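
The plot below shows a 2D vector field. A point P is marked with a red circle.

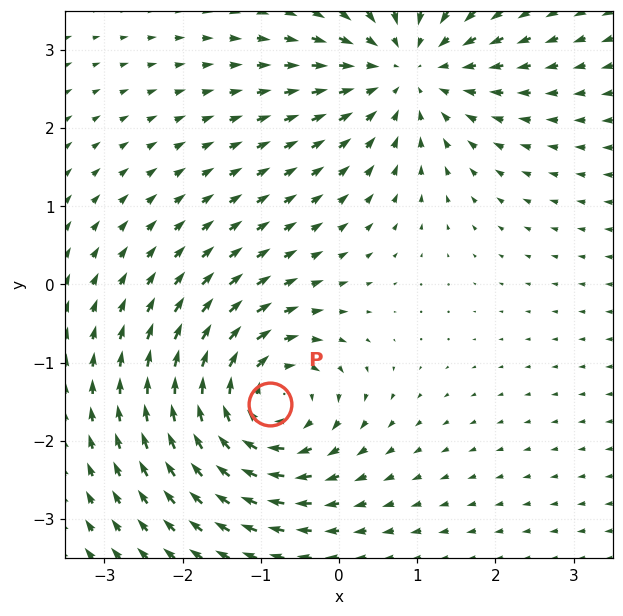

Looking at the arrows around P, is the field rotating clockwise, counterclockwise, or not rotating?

clockwise

Near P at (-0.9, -1.5) the arrows circulate clockwise. The curl (z-component) there is about -4; negative curl means clockwise rotation.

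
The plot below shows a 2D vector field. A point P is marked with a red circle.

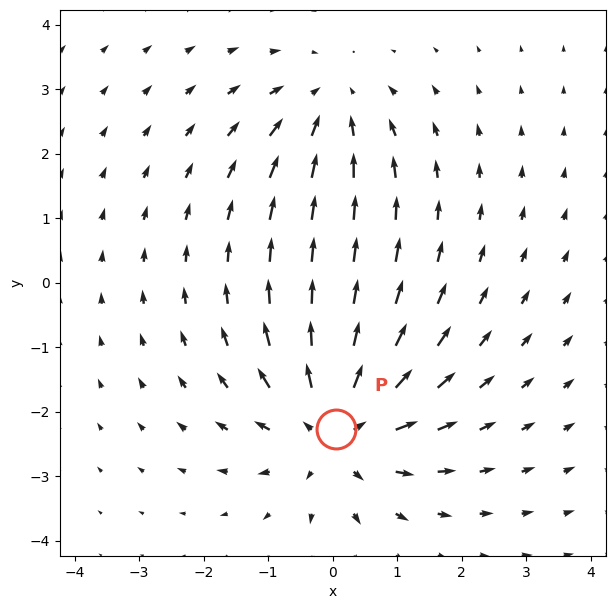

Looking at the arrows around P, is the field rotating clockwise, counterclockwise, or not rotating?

not rotating

Near P at (0.1, -2.3) the arrows show no circulation. The curl there is ≈0.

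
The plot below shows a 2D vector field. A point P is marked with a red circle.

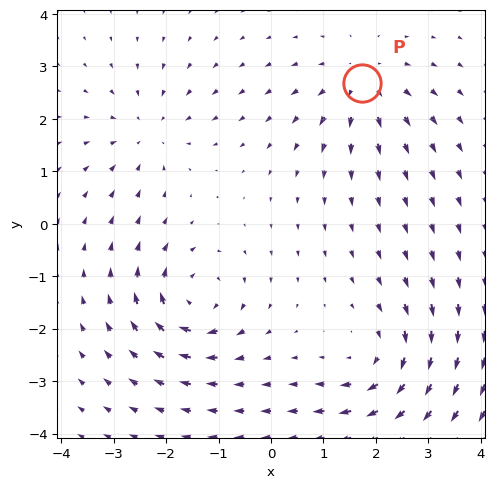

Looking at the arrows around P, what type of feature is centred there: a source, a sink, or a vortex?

source

At P (1.7, 2.7) the arrows spread outward. Divergence about +5, curl ≈0 — positive divergence with near-zero curl is a source.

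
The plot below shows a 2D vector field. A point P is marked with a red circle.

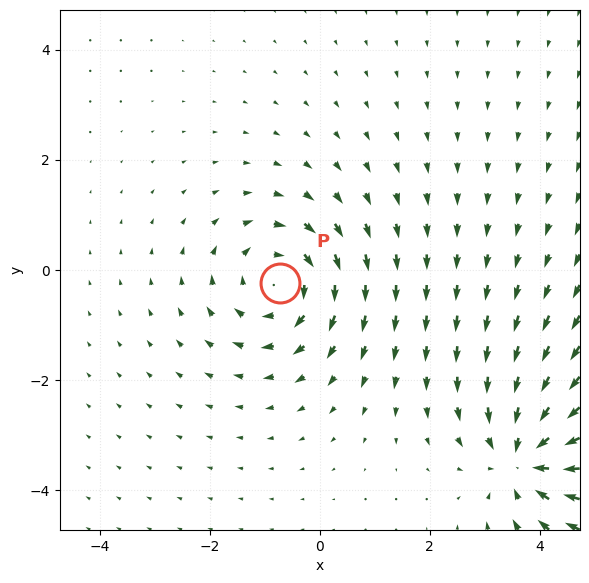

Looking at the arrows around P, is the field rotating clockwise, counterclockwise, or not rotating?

clockwise

Near P at (-0.7, -0.2) the arrows circulate clockwise. The curl (z-component) there is about -5; negative curl means clockwise rotation.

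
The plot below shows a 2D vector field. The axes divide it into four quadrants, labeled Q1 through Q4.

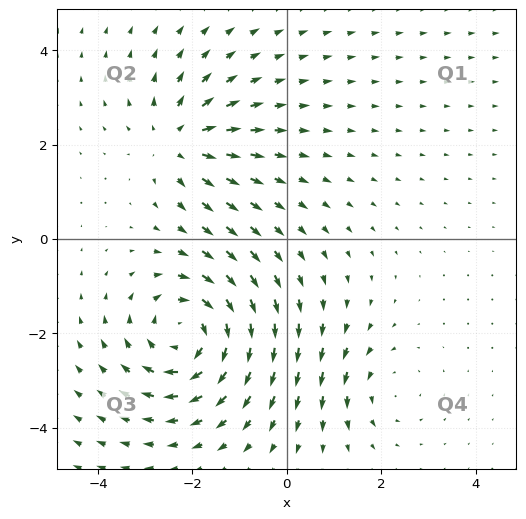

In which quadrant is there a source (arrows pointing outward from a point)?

The source sits at approximately (-2.3, 2.1), which lies in quadrant Q2. The divergence there is about +4, positive as expected for a source.

Q2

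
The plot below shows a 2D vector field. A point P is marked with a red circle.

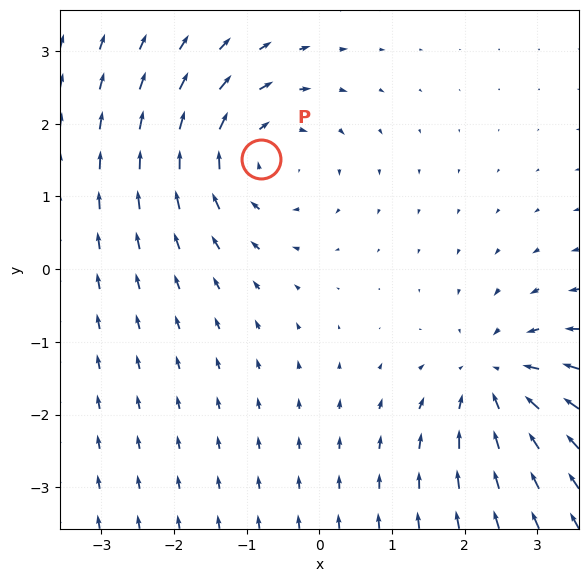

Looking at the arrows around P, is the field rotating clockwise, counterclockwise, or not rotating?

Near P at (-0.8, 1.5) the arrows circulate clockwise. The curl (z-component) there is about -3; negative curl means clockwise rotation.

clockwise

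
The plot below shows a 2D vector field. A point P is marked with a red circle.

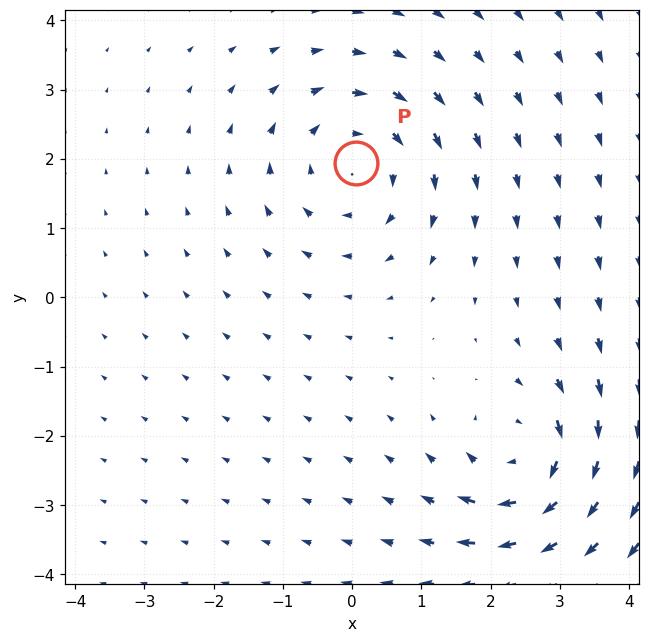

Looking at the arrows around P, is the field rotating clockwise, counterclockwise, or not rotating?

clockwise

Near P at (0.1, 1.9) the arrows circulate clockwise. The curl (z-component) there is about -3; negative curl means clockwise rotation.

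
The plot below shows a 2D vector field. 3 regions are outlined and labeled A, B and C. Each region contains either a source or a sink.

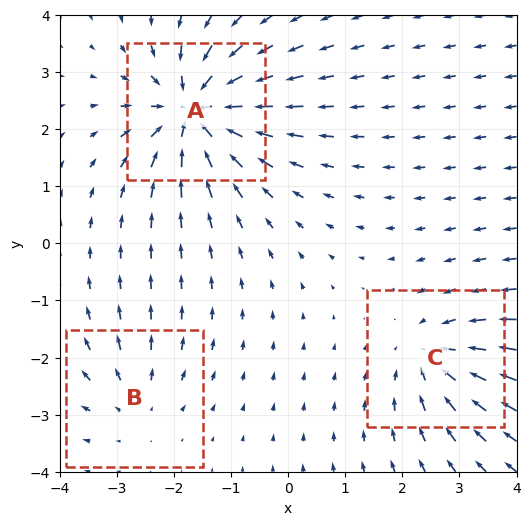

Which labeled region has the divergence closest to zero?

Divergence at each region's feature centre — A: about -7, B: about +3, C: about -4. Region B is closest to zero.

B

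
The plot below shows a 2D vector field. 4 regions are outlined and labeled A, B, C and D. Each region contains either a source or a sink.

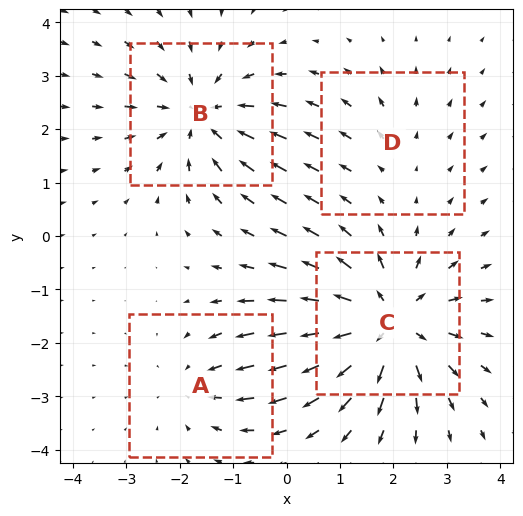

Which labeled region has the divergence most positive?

Divergence at each region's feature centre — A: about -3, B: about -5, C: about +6, D: about +2. Region C is most positive.

C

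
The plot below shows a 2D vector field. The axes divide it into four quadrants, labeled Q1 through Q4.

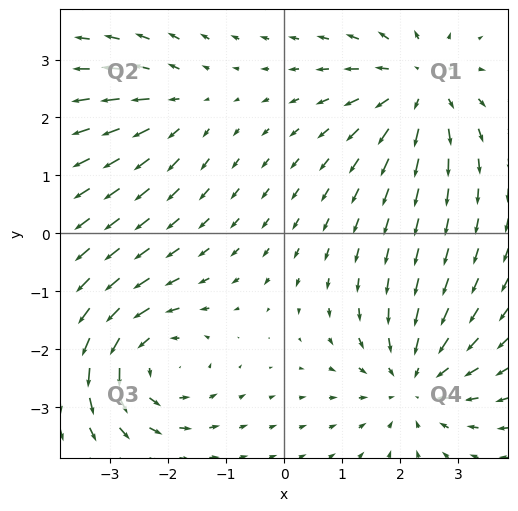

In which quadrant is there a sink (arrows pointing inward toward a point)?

The sink sits at approximately (2.3, -2.6), which lies in quadrant Q4. The divergence there is about -4, negative as expected for a sink.

Q4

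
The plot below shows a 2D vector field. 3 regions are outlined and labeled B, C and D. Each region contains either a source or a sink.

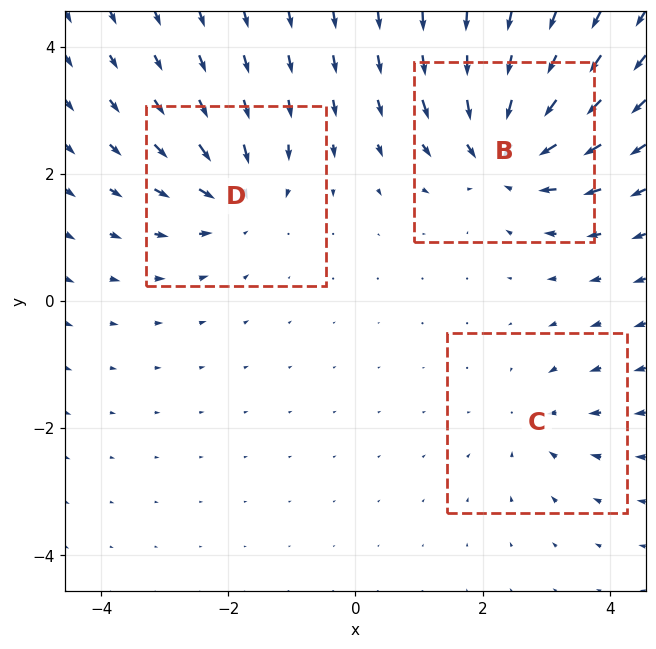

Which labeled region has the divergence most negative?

Divergence at each region's feature centre — B: about -5, C: about -2, D: about -4. Region B is most negative.

B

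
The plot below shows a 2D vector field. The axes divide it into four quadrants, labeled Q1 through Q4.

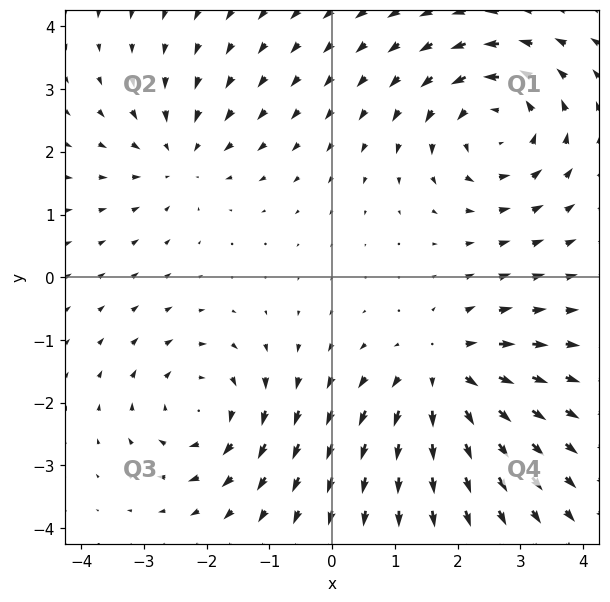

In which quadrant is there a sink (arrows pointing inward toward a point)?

The sink sits at approximately (-2.4, 1.9), which lies in quadrant Q2. The divergence there is about -3, negative as expected for a sink.

Q2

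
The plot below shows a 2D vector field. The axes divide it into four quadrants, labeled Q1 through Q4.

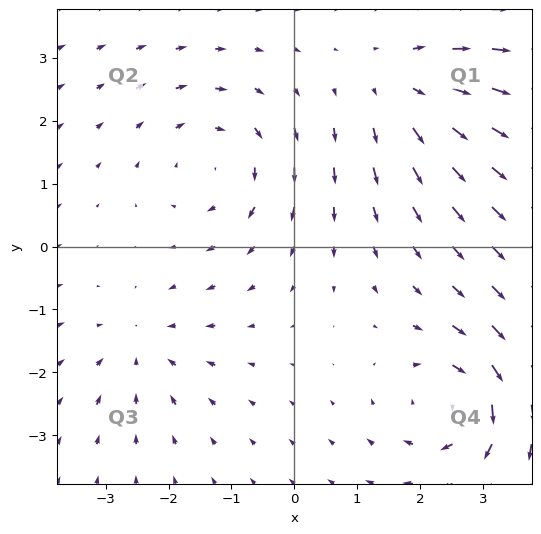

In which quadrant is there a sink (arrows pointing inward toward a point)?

The sink sits at approximately (-2.4, -1.6), which lies in quadrant Q3. The divergence there is about -3, negative as expected for a sink.

Q3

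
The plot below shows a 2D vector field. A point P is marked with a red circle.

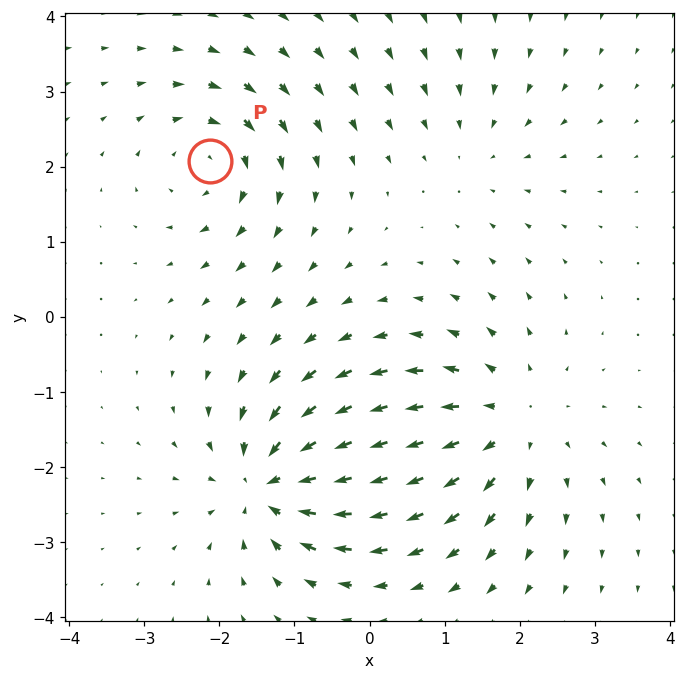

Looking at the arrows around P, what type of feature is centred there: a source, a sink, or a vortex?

vortex

At P (-2.1, 2.1) the arrows circulate clockwise. Divergence ≈0, curl about -5 — near-zero divergence with nonzero curl is a vortex.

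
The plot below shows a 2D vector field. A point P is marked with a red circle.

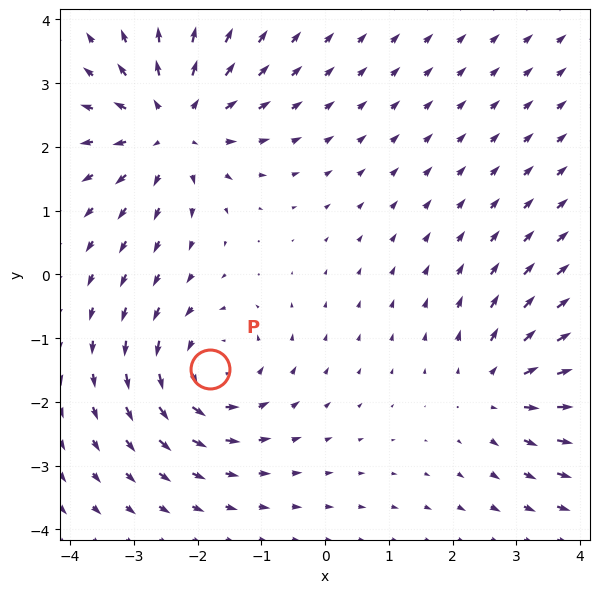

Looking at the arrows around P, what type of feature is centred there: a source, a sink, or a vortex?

At P (-1.8, -1.5) the arrows circulate counterclockwise. Divergence ≈0, curl about +4 — near-zero divergence with nonzero curl is a vortex.

vortex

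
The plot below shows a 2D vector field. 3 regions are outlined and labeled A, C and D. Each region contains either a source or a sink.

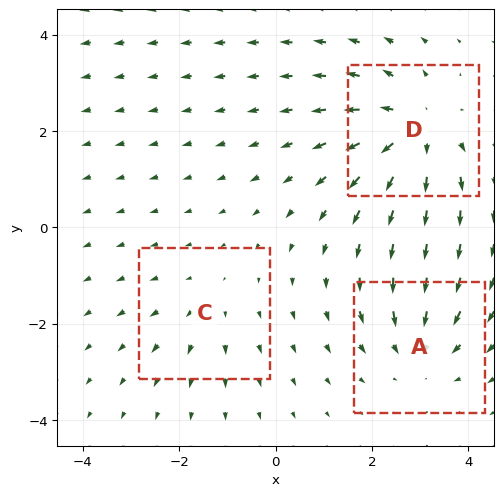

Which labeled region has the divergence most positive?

D

Divergence at each region's feature centre — A: about -3, C: about +2, D: about +4. Region D is most positive.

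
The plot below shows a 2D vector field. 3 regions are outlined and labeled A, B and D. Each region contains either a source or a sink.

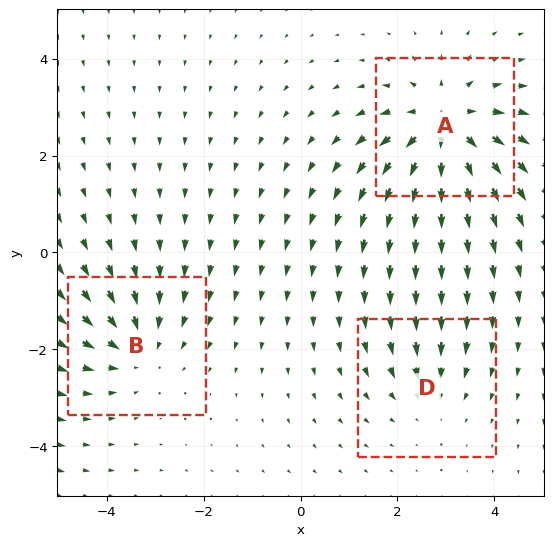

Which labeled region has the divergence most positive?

A

Divergence at each region's feature centre — A: about +5, B: about -3, D: about -2. Region A is most positive.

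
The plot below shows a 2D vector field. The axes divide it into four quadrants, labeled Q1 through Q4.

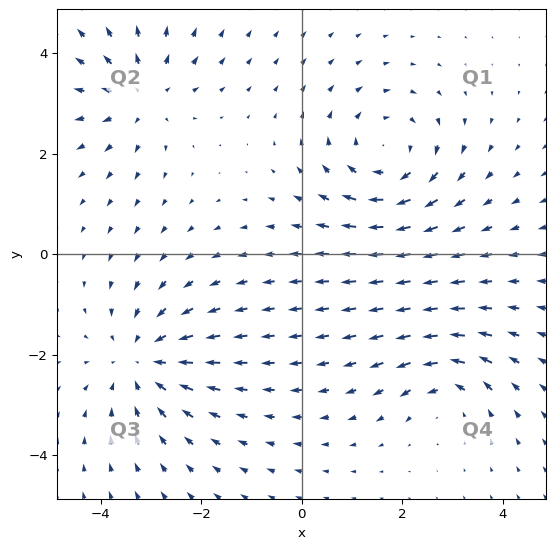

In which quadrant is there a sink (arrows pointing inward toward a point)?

The sink sits at approximately (-3.2, -2.1), which lies in quadrant Q3. The divergence there is about -4, negative as expected for a sink.

Q3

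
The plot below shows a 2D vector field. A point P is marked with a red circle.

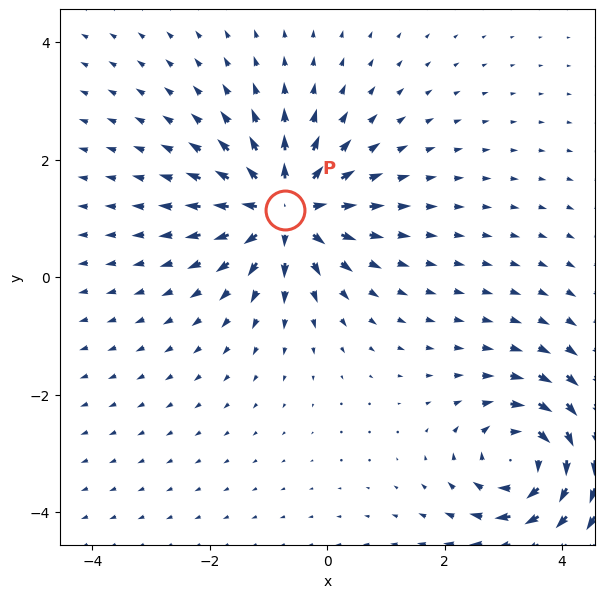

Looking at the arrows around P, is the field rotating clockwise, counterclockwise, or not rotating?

not rotating

Near P at (-0.7, 1.1) the arrows show no circulation. The curl there is ≈0.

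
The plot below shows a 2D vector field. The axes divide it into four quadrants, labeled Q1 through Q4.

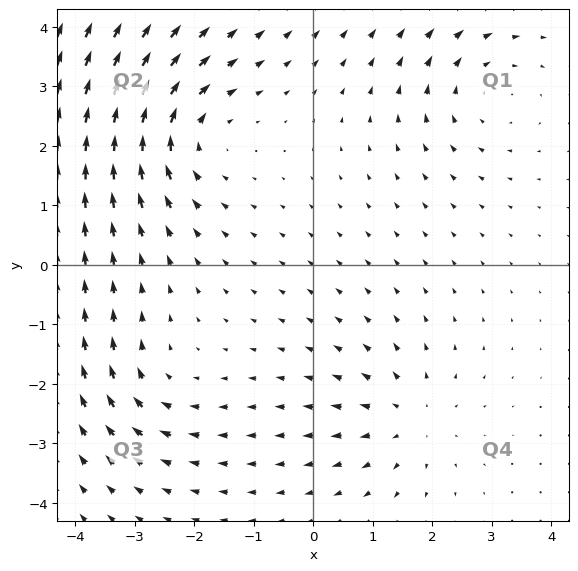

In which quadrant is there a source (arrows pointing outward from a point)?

The source sits at approximately (1.6, -2.6), which lies in quadrant Q4. The divergence there is about +3, positive as expected for a source.

Q4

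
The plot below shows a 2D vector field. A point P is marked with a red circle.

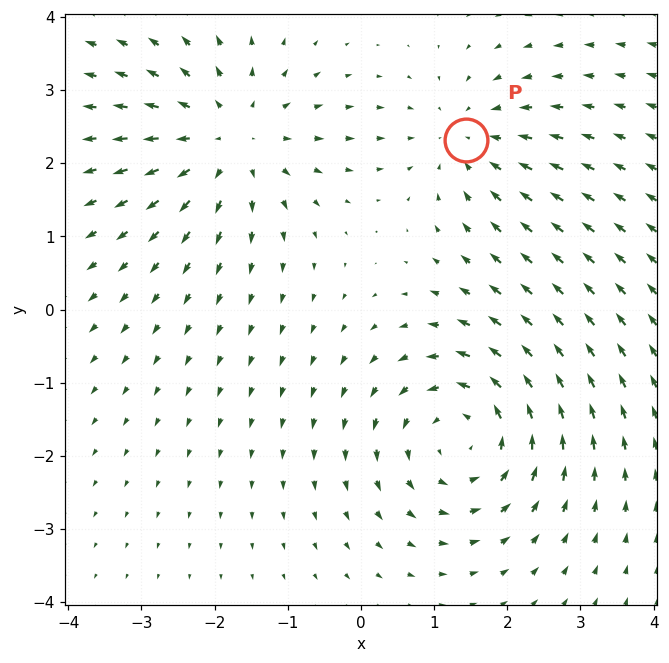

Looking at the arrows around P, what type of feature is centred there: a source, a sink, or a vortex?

At P (1.4, 2.3) the arrows converge inward. Divergence about -3, curl ≈0 — negative divergence with near-zero curl is a sink.

sink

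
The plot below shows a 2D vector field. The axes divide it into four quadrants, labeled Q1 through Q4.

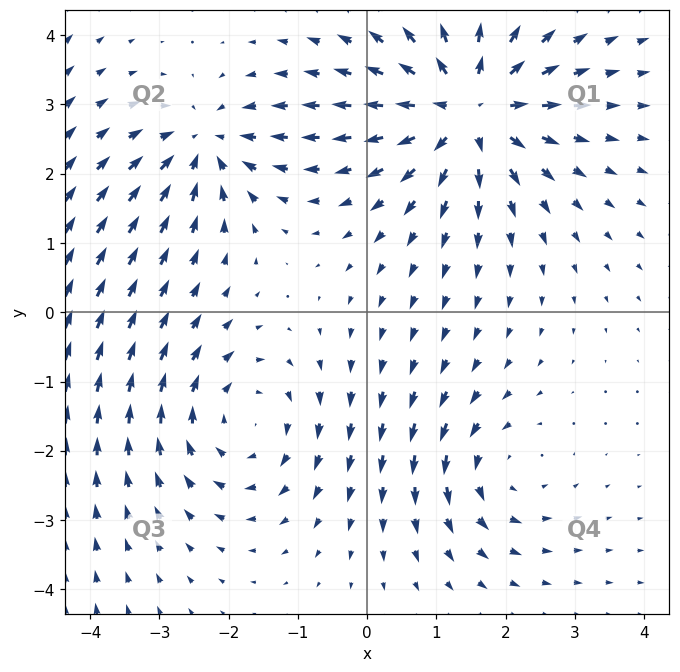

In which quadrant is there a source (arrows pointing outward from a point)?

Q1

The source sits at approximately (1.5, 2.9), which lies in quadrant Q1. The divergence there is about +6, positive as expected for a source.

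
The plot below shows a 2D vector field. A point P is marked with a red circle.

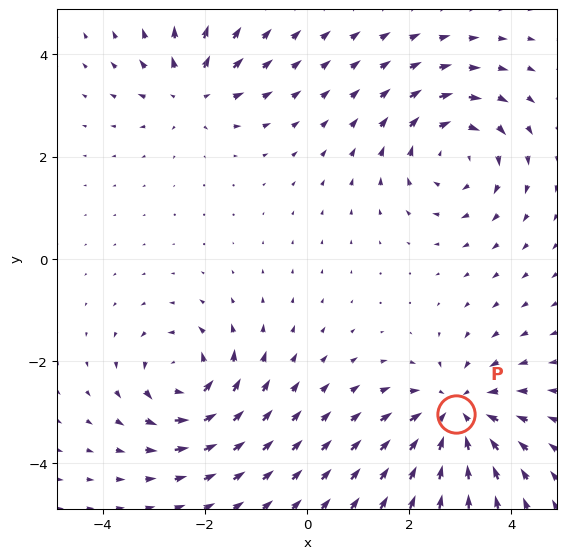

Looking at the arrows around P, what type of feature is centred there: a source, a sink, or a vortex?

sink

At P (2.9, -3.0) the arrows converge inward. Divergence about -4, curl ≈0 — negative divergence with near-zero curl is a sink.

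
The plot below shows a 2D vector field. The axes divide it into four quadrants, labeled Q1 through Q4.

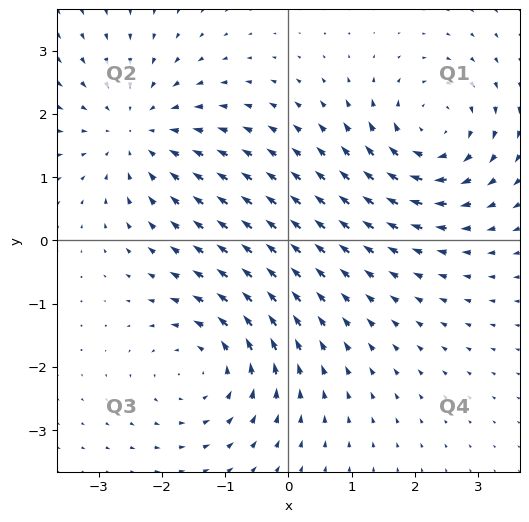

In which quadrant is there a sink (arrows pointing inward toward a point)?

Q2

The sink sits at approximately (-2.4, 1.7), which lies in quadrant Q2. The divergence there is about -4, negative as expected for a sink.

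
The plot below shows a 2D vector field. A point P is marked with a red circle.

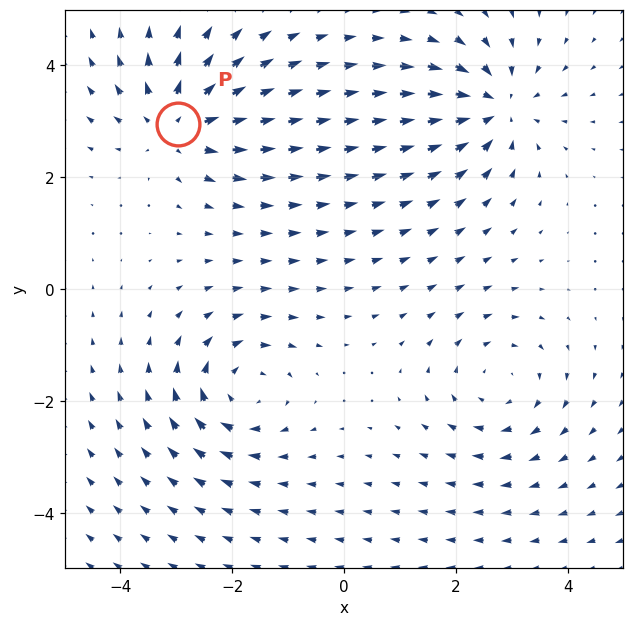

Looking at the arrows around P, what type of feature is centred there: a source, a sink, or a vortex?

source

At P (-3.0, 3.0) the arrows spread outward. Divergence about +5, curl ≈0 — positive divergence with near-zero curl is a source.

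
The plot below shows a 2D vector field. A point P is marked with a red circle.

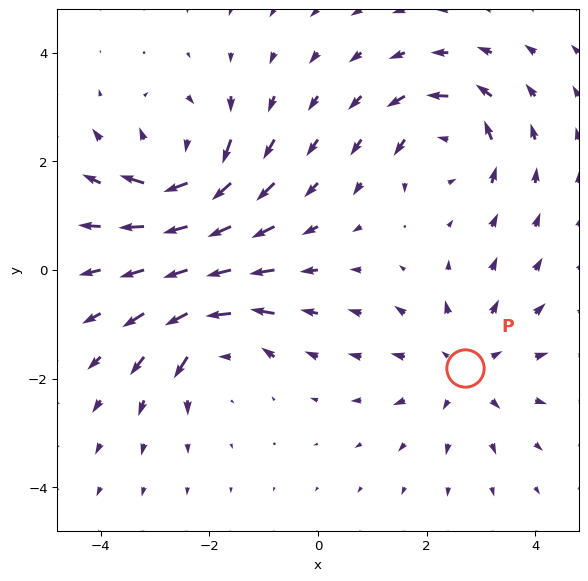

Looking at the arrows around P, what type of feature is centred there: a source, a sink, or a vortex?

source

At P (2.7, -1.8) the arrows spread outward. Divergence about +3, curl ≈0 — positive divergence with near-zero curl is a source.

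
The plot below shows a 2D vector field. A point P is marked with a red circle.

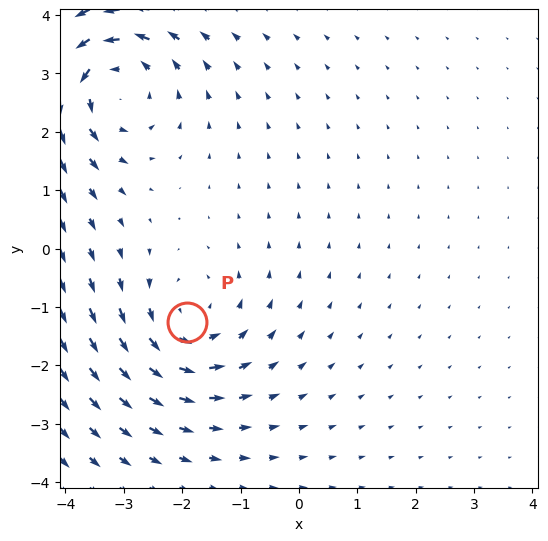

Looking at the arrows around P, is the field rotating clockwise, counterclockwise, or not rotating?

Near P at (-1.9, -1.3) the arrows circulate counterclockwise. The curl (z-component) there is about +3; positive curl means counterclockwise rotation.

counterclockwise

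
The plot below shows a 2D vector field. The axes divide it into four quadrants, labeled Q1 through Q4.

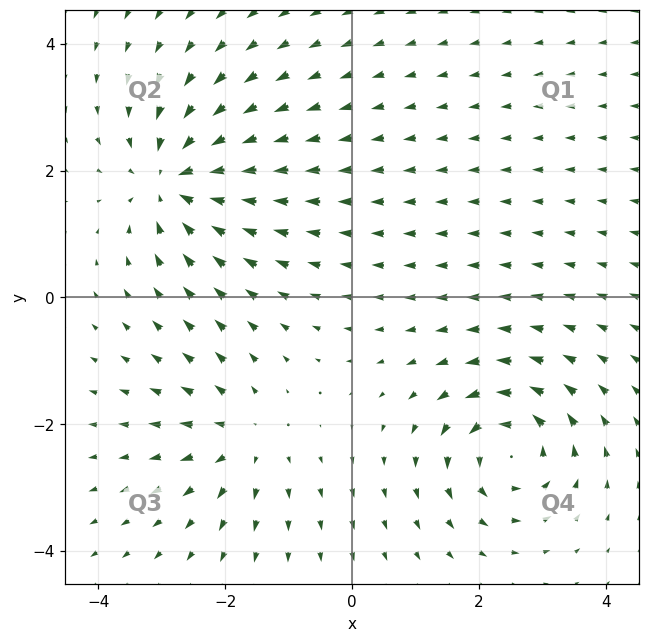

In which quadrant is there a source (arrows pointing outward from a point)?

The source sits at approximately (-1.7, -2.2), which lies in quadrant Q3. The divergence there is about +3, positive as expected for a source.

Q3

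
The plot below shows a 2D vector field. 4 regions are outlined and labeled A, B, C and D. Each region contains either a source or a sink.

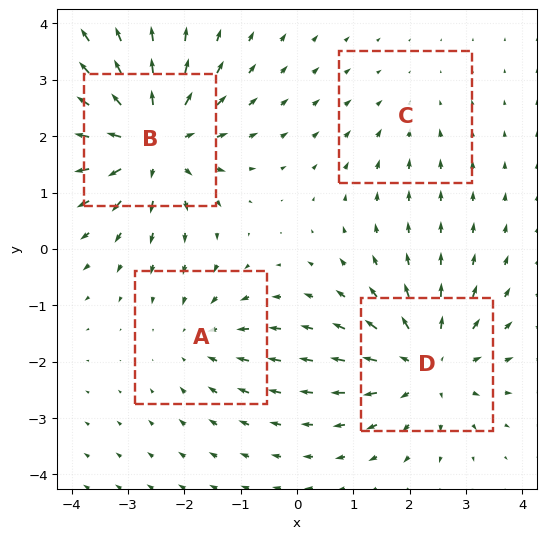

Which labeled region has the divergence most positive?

Divergence at each region's feature centre — A: about -3, B: about +6, C: about -2, D: about +5. Region B is most positive.

B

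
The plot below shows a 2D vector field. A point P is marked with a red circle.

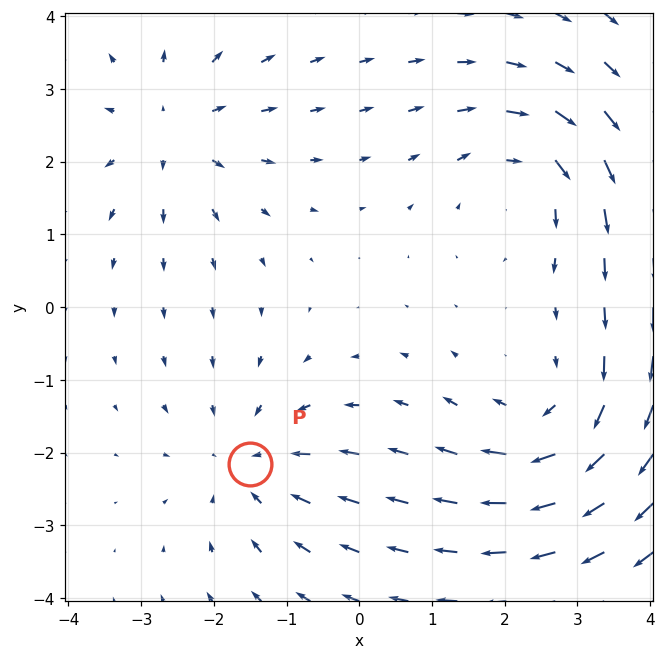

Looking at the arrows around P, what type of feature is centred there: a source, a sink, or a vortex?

At P (-1.5, -2.2) the arrows converge inward. Divergence about -3, curl ≈0 — negative divergence with near-zero curl is a sink.

sink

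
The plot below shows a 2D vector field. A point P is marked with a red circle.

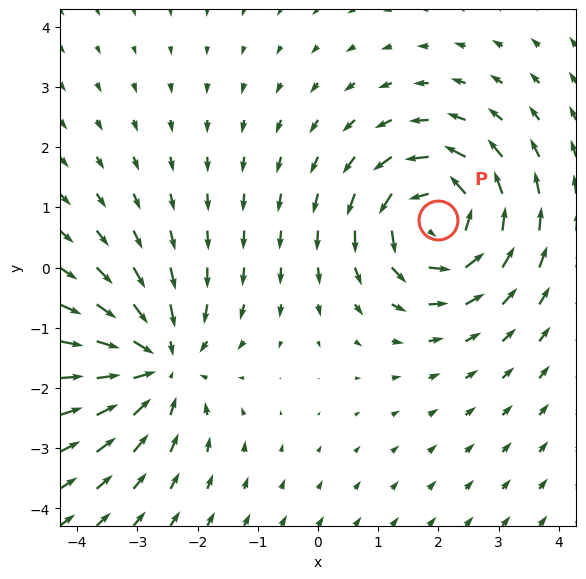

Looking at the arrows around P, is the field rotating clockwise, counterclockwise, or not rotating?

counterclockwise

Near P at (2.0, 0.8) the arrows circulate counterclockwise. The curl (z-component) there is about +4; positive curl means counterclockwise rotation.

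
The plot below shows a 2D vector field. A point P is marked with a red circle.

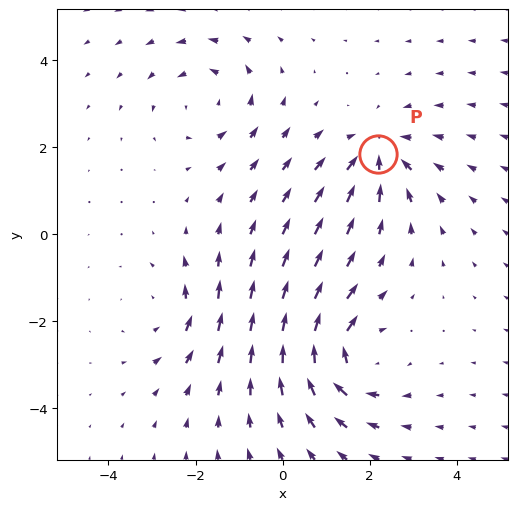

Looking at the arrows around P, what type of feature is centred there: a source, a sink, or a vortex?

sink

At P (2.2, 1.8) the arrows converge inward. Divergence about -4, curl ≈0 — negative divergence with near-zero curl is a sink.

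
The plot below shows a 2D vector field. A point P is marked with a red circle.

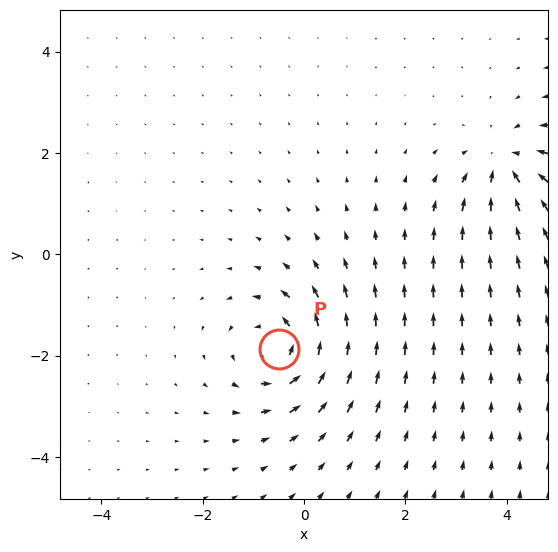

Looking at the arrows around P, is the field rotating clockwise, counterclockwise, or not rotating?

counterclockwise

Near P at (-0.5, -1.9) the arrows circulate counterclockwise. The curl (z-component) there is about +5; positive curl means counterclockwise rotation.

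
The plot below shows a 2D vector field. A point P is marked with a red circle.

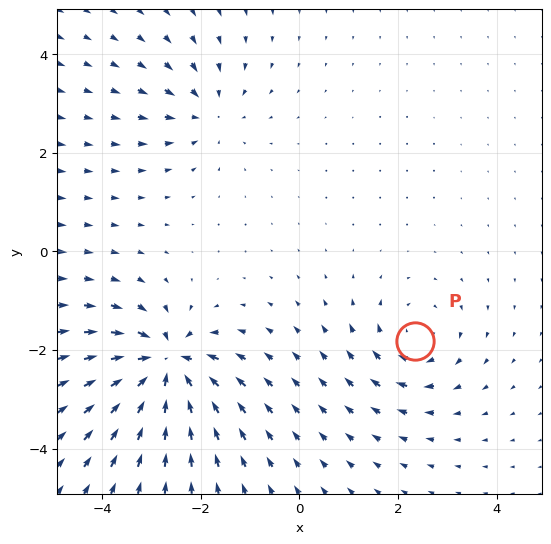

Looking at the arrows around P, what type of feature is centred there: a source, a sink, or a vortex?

At P (2.3, -1.8) the arrows circulate clockwise. Divergence ≈0, curl about -3 — near-zero divergence with nonzero curl is a vortex.

vortex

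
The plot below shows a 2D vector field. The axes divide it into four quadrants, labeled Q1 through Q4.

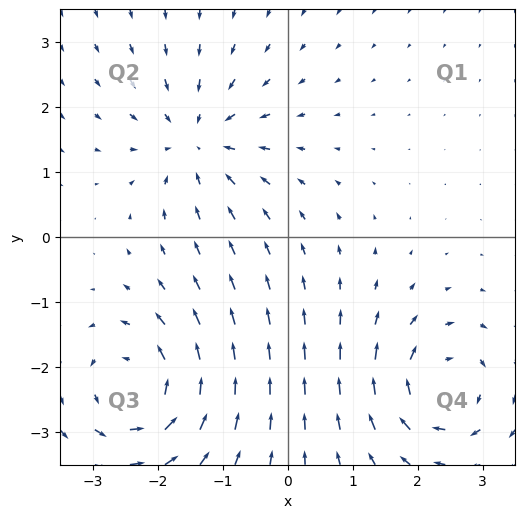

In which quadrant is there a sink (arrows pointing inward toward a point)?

Q2

The sink sits at approximately (-1.4, 1.5), which lies in quadrant Q2. The divergence there is about -4, negative as expected for a sink.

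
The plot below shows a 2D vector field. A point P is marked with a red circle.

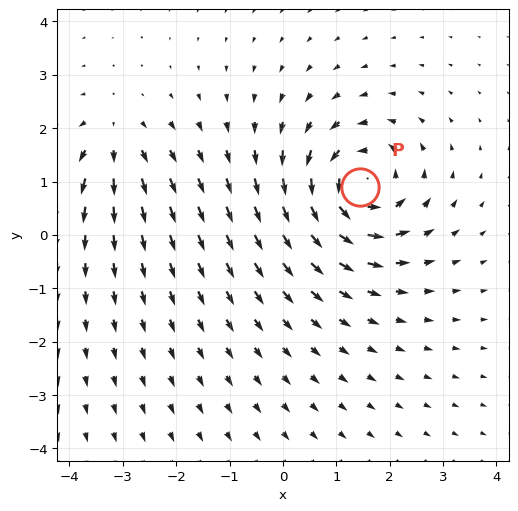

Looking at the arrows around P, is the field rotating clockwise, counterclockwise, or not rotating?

Near P at (1.4, 0.9) the arrows circulate counterclockwise. The curl (z-component) there is about +5; positive curl means counterclockwise rotation.

counterclockwise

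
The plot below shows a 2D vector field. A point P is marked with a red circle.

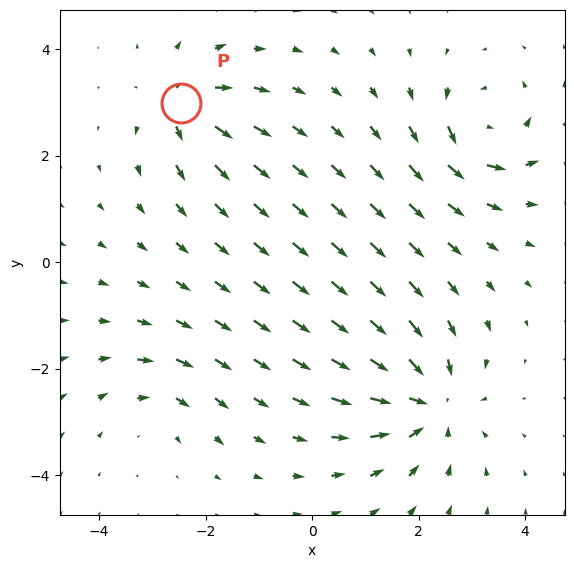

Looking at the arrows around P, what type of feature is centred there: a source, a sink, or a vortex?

At P (-2.5, 3.0) the arrows spread outward. Divergence about +4, curl ≈0 — positive divergence with near-zero curl is a source.

source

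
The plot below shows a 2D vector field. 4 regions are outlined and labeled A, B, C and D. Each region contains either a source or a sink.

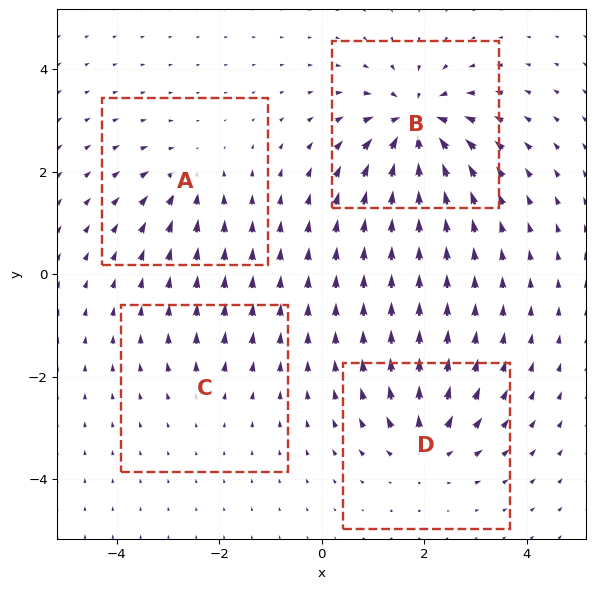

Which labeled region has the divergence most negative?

Divergence at each region's feature centre — A: about -4, B: about -9, C: about +2, D: about +6. Region B is most negative.

B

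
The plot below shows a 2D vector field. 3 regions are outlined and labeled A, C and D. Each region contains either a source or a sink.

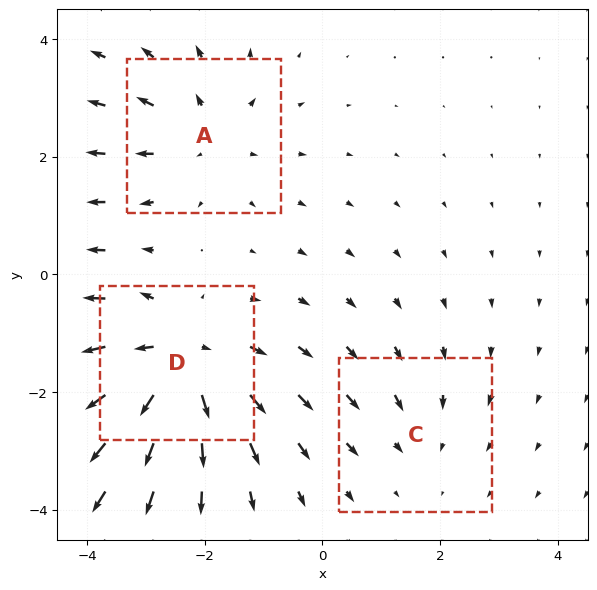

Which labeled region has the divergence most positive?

Divergence at each region's feature centre — A: about +3, C: about -2, D: about +5. Region D is most positive.

D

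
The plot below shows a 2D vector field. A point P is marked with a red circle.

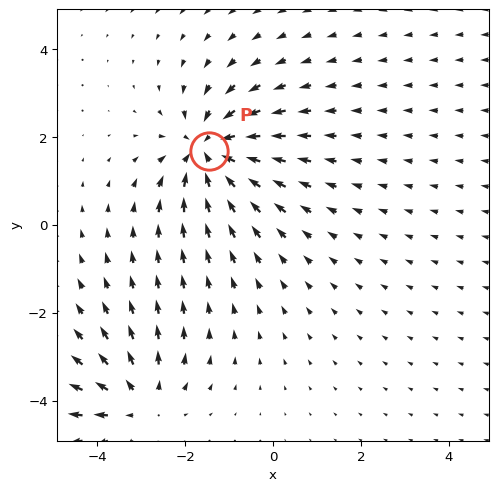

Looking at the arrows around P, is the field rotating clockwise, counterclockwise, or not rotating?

not rotating

Near P at (-1.5, 1.7) the arrows show no circulation. The curl there is ≈0.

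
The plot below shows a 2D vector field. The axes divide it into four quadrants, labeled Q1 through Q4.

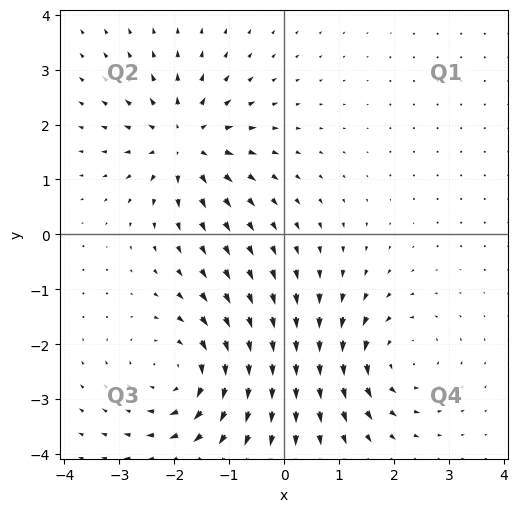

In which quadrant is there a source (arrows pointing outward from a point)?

The source sits at approximately (-1.8, 1.7), which lies in quadrant Q2. The divergence there is about +5, positive as expected for a source.

Q2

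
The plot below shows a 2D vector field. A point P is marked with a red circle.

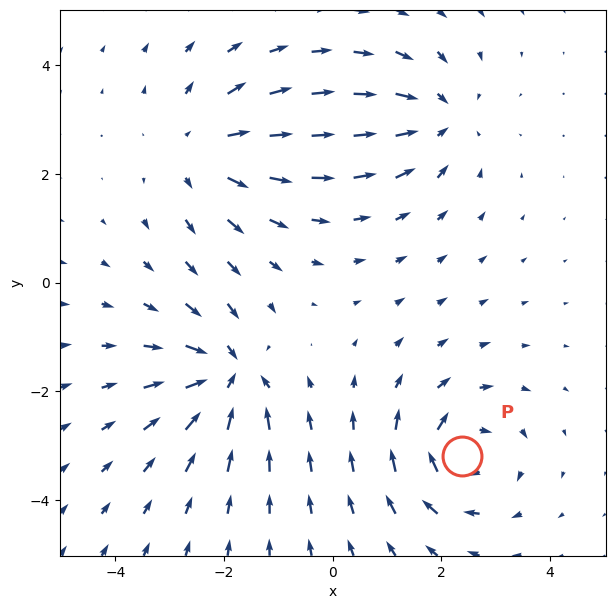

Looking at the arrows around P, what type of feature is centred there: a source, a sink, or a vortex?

vortex

At P (2.4, -3.2) the arrows circulate clockwise. Divergence ≈0, curl about -5 — near-zero divergence with nonzero curl is a vortex.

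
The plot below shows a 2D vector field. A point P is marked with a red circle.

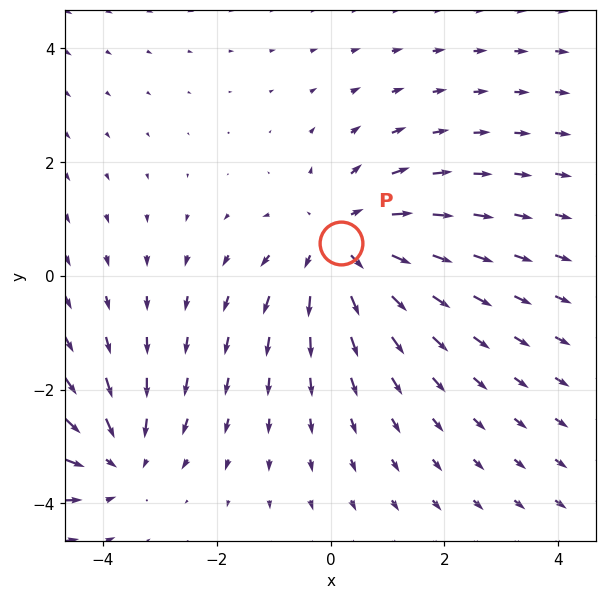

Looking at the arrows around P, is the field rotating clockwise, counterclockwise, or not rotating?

not rotating

Near P at (0.2, 0.6) the arrows show no circulation. The curl there is ≈0.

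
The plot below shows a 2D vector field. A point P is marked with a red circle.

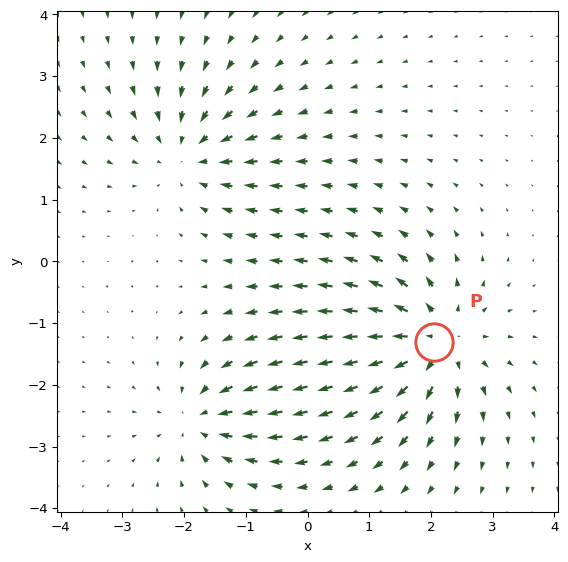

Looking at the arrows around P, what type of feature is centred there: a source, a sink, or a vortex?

At P (2.1, -1.3) the arrows spread outward. Divergence about +6, curl ≈0 — positive divergence with near-zero curl is a source.

source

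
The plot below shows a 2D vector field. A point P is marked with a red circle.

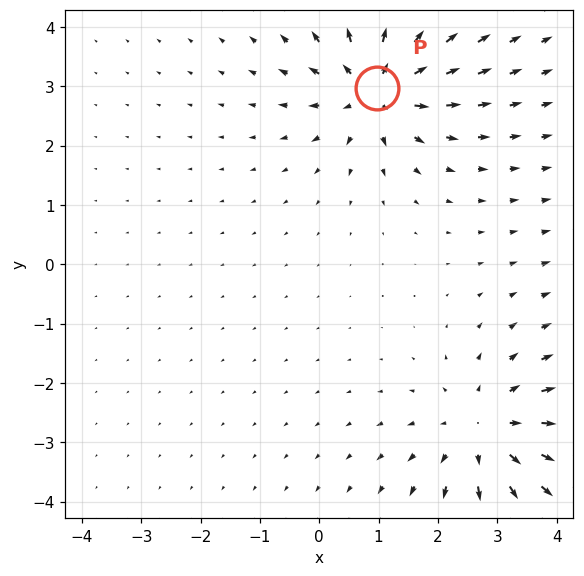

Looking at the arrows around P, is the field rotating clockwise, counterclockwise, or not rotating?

not rotating

Near P at (1.0, 3.0) the arrows show no circulation. The curl there is ≈0.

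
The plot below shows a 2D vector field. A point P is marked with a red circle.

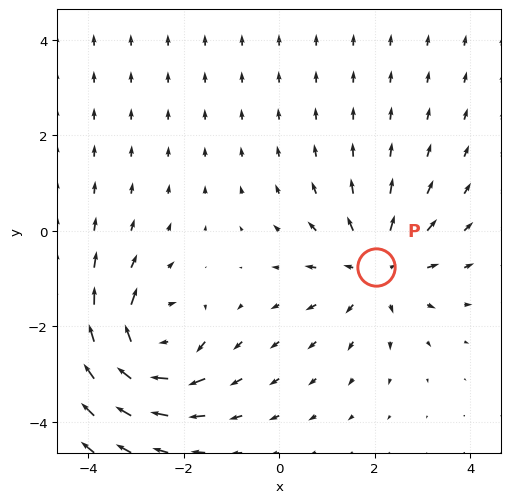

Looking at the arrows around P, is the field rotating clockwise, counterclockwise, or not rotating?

Near P at (2.0, -0.8) the arrows show no circulation. The curl there is ≈0.

not rotating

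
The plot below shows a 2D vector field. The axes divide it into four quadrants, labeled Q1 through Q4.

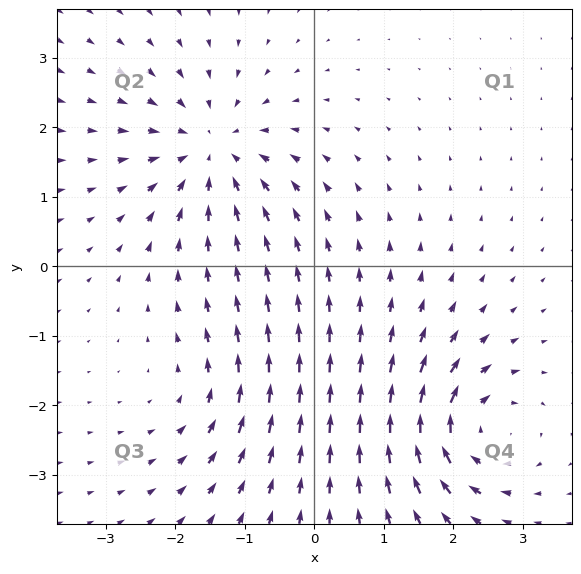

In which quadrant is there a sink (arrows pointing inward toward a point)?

The sink sits at approximately (-1.5, 1.7), which lies in quadrant Q2. The divergence there is about -5, negative as expected for a sink.

Q2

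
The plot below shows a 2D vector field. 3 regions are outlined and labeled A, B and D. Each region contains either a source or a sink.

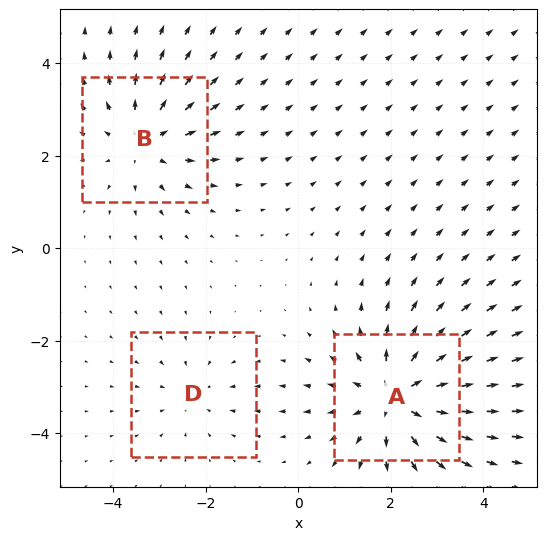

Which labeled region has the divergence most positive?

A

Divergence at each region's feature centre — A: about +5, B: about +3, D: about -2. Region A is most positive.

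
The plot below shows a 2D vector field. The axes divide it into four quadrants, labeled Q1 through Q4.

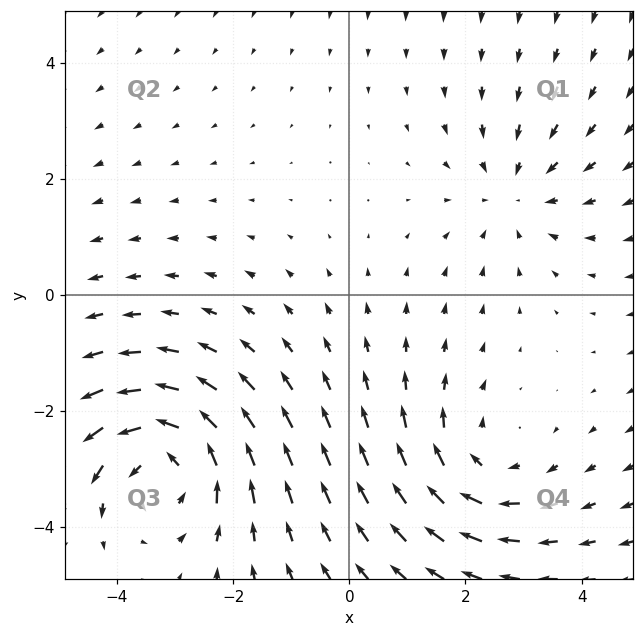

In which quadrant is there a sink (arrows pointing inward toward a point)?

The sink sits at approximately (2.9, 1.8), which lies in quadrant Q1. The divergence there is about -2, negative as expected for a sink.

Q1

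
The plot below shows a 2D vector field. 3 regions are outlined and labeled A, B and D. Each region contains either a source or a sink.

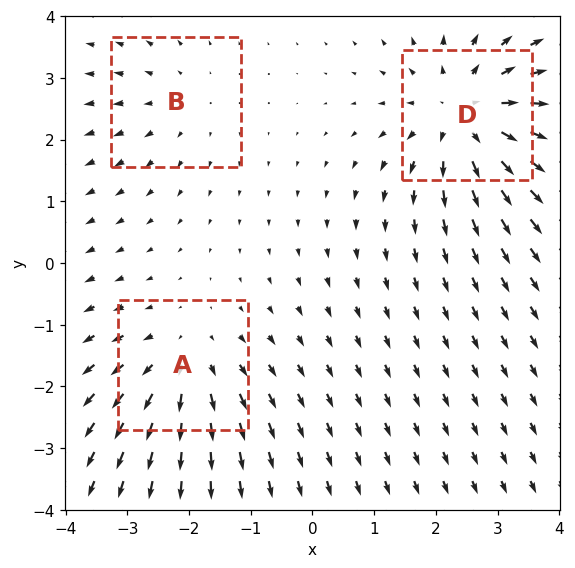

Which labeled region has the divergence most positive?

D

Divergence at each region's feature centre — A: about +3, B: about +2, D: about +5. Region D is most positive.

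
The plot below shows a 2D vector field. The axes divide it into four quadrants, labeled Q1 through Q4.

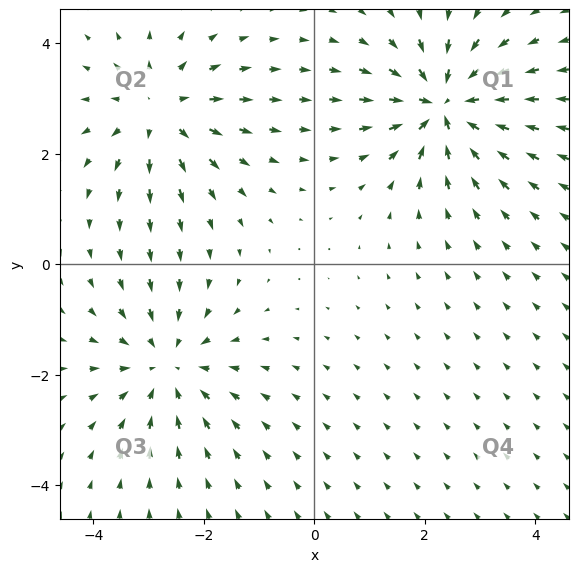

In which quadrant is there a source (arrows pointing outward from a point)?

The source sits at approximately (-2.8, 2.8), which lies in quadrant Q2. The divergence there is about +4, positive as expected for a source.

Q2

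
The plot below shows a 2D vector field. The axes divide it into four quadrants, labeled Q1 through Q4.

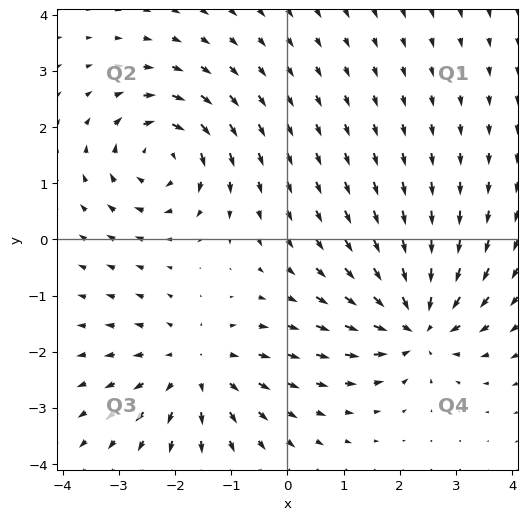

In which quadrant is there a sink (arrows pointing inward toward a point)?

Q4

The sink sits at approximately (2.3, -1.5), which lies in quadrant Q4. The divergence there is about -5, negative as expected for a sink.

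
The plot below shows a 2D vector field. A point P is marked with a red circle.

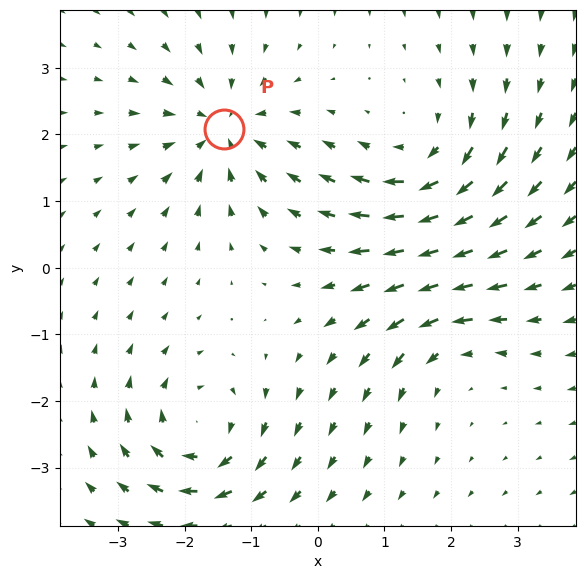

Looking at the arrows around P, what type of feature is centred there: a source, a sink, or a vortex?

sink

At P (-1.4, 2.1) the arrows converge inward. Divergence about -5, curl ≈0 — negative divergence with near-zero curl is a sink.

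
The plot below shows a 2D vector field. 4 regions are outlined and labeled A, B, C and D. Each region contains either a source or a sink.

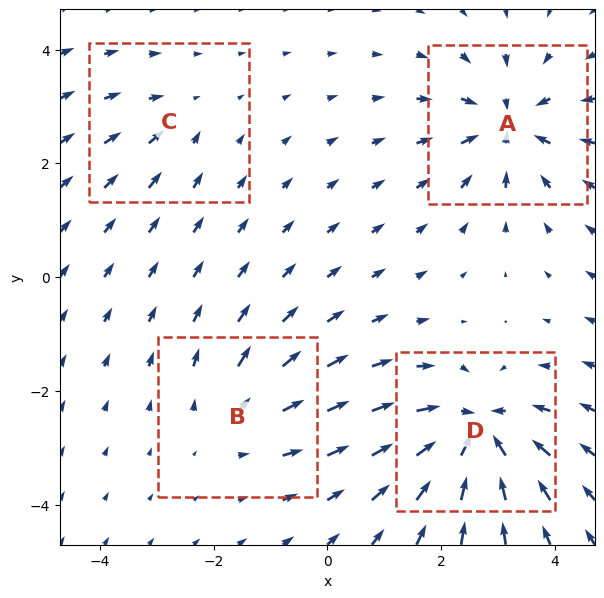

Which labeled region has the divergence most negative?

Divergence at each region's feature centre — A: about -6, B: about +4, C: about -3, D: about -8. Region D is most negative.

D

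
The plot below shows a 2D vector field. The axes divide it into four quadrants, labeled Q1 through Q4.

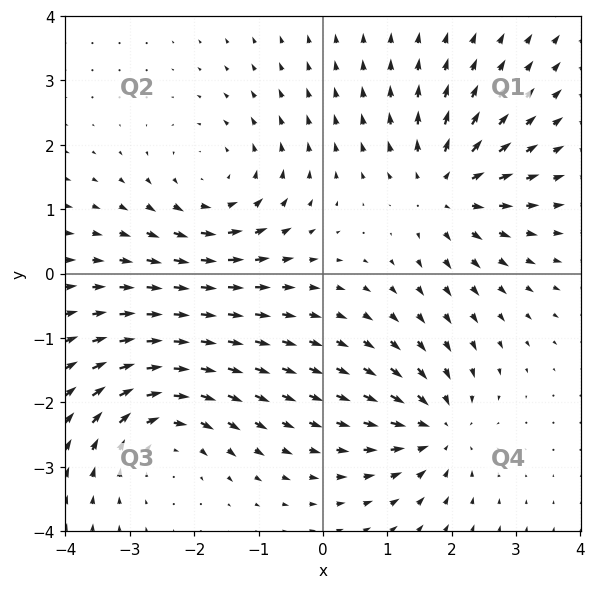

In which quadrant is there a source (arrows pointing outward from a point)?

The source sits at approximately (1.9, 1.3), which lies in quadrant Q1. The divergence there is about +4, positive as expected for a source.

Q1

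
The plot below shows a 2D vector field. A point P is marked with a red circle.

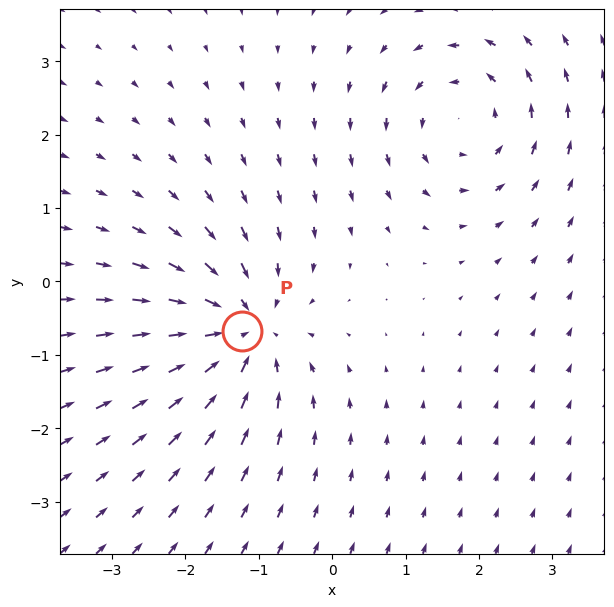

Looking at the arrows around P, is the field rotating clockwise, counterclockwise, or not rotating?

not rotating

Near P at (-1.2, -0.7) the arrows show no circulation. The curl there is ≈0.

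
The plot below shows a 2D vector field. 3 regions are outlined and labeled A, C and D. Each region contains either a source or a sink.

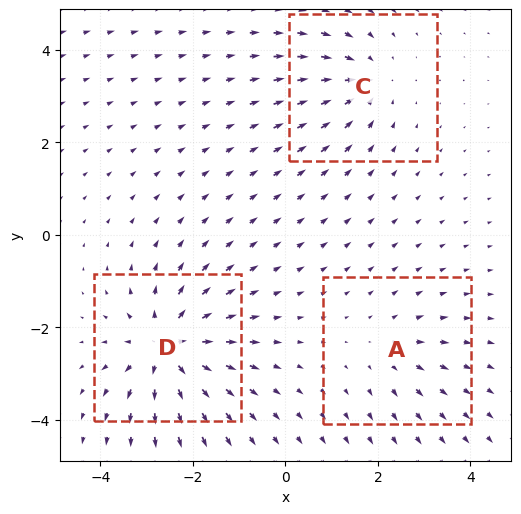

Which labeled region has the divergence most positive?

D

Divergence at each region's feature centre — A: about +2, C: about -3, D: about +5. Region D is most positive.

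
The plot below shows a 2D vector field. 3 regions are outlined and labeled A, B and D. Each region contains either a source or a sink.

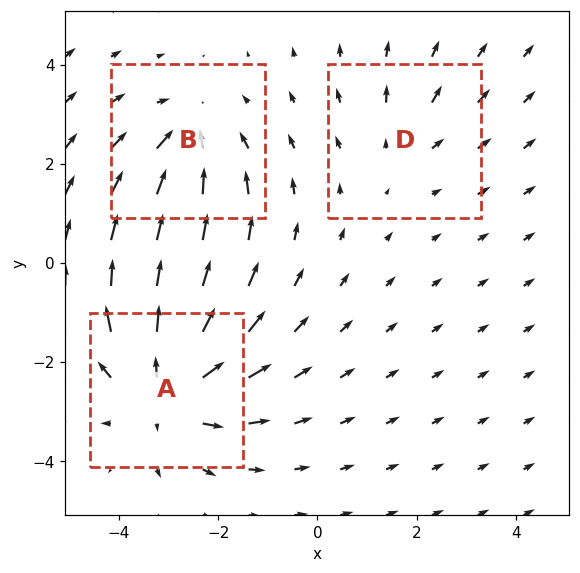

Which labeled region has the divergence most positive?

Divergence at each region's feature centre — A: about +4, B: about -3, D: about +2. Region A is most positive.

A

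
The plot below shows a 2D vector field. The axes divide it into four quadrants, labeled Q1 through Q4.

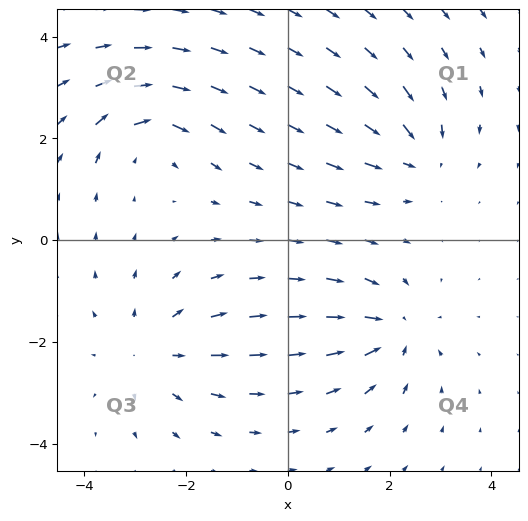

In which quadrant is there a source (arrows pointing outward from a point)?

Q3

The source sits at approximately (-2.7, -2.2), which lies in quadrant Q3. The divergence there is about +4, positive as expected for a source.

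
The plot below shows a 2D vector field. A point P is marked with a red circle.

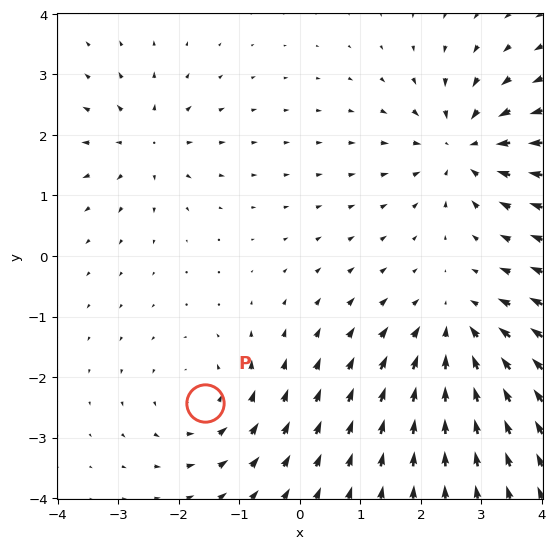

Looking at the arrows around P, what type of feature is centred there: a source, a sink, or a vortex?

At P (-1.6, -2.4) the arrows circulate counterclockwise. Divergence ≈0, curl about +3 — near-zero divergence with nonzero curl is a vortex.

vortex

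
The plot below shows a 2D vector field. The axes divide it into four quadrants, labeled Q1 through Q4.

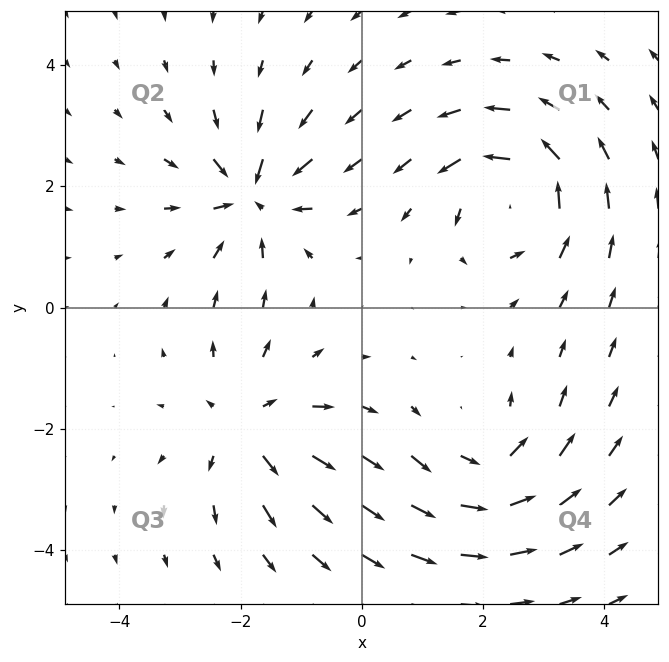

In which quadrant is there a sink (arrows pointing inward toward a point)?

The sink sits at approximately (-1.8, 1.8), which lies in quadrant Q2. The divergence there is about -7, negative as expected for a sink.

Q2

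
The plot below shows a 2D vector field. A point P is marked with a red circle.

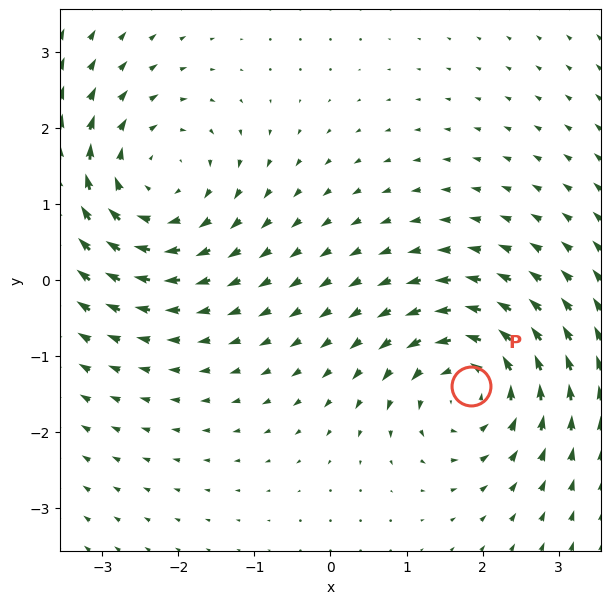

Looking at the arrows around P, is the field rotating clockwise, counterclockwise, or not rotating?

counterclockwise

Near P at (1.8, -1.4) the arrows circulate counterclockwise. The curl (z-component) there is about +4; positive curl means counterclockwise rotation.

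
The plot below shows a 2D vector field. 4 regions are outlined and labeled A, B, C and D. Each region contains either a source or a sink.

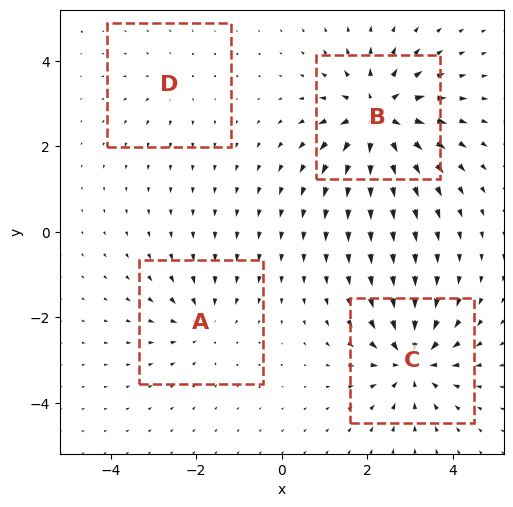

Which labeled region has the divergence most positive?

B

Divergence at each region's feature centre — A: about -4, B: about +7, C: about -6, D: about +2. Region B is most positive.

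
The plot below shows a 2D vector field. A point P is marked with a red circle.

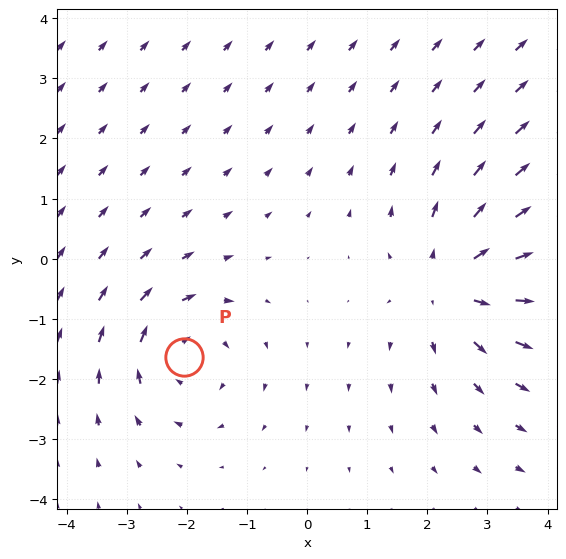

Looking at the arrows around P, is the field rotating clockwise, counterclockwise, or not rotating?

clockwise

Near P at (-2.1, -1.6) the arrows circulate clockwise. The curl (z-component) there is about -3; negative curl means clockwise rotation.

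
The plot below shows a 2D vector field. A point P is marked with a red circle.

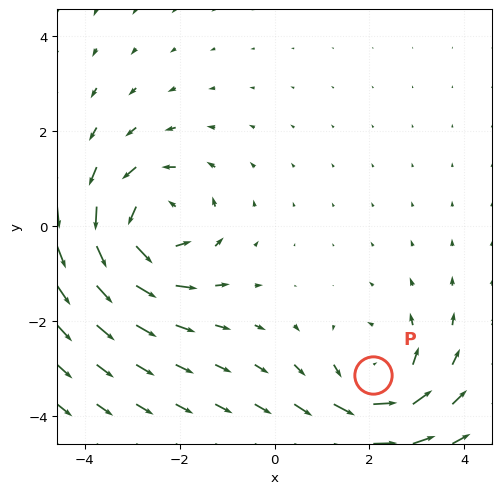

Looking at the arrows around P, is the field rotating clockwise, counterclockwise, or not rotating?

counterclockwise

Near P at (2.1, -3.1) the arrows circulate counterclockwise. The curl (z-component) there is about +4; positive curl means counterclockwise rotation.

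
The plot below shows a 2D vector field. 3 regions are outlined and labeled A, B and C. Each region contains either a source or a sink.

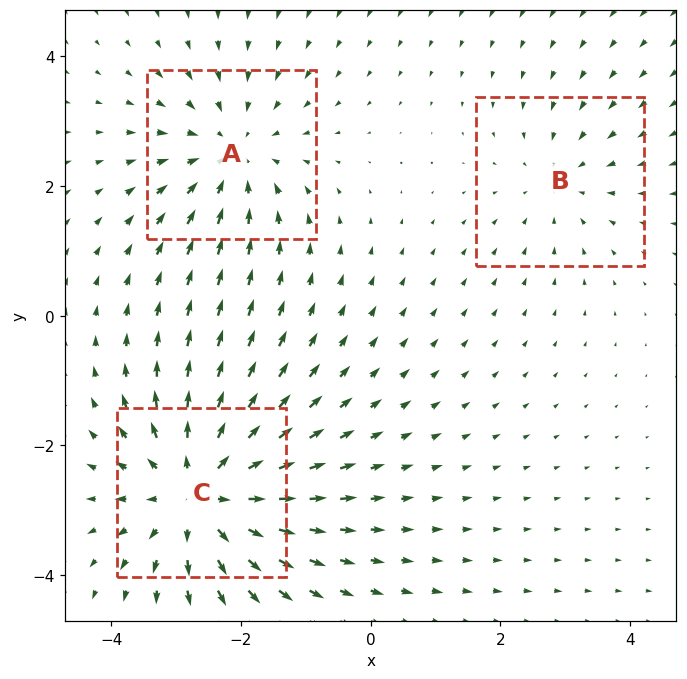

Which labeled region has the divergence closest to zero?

Divergence at each region's feature centre — A: about -3, B: about -2, C: about +4. Region B is closest to zero.

B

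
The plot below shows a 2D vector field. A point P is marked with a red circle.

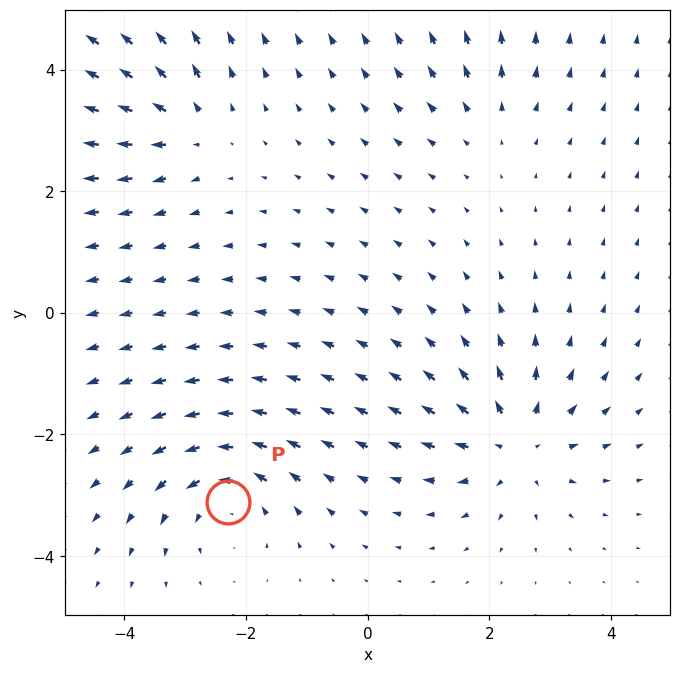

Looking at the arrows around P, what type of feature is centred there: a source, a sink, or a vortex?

vortex

At P (-2.3, -3.1) the arrows circulate counterclockwise. Divergence ≈0, curl about +5 — near-zero divergence with nonzero curl is a vortex.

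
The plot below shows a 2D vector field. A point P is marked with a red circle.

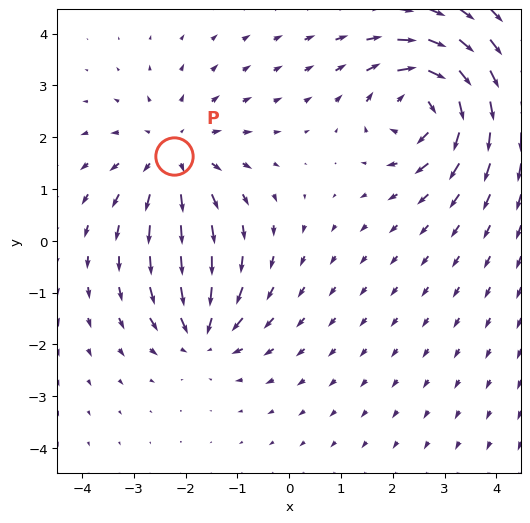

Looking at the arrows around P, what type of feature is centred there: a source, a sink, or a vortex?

At P (-2.2, 1.6) the arrows spread outward. Divergence about +3, curl ≈0 — positive divergence with near-zero curl is a source.

source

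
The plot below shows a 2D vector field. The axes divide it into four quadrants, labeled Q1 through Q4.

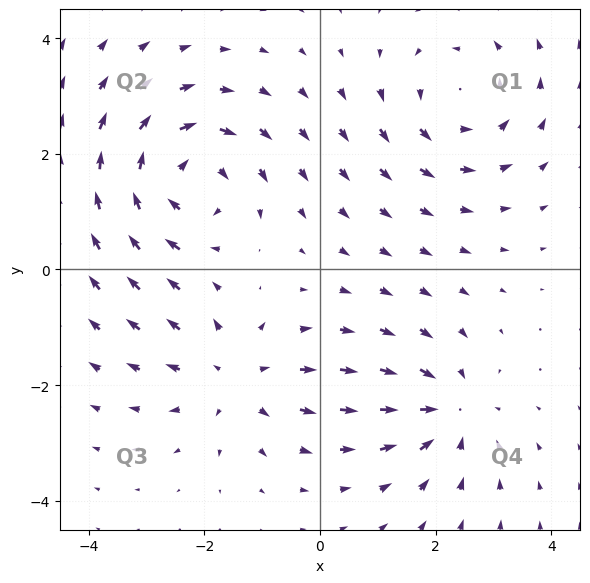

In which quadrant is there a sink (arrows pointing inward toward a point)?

Q4

The sink sits at approximately (2.2, -2.5), which lies in quadrant Q4. The divergence there is about -4, negative as expected for a sink.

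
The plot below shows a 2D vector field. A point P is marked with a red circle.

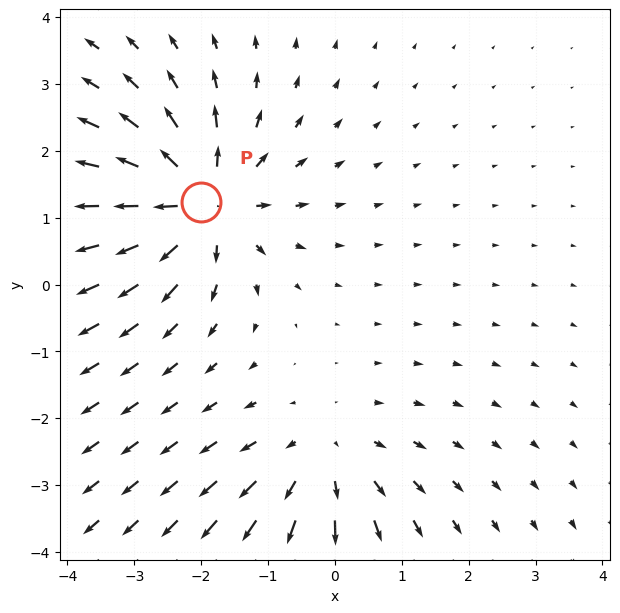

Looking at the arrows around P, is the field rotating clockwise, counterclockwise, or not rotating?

not rotating

Near P at (-2.0, 1.2) the arrows show no circulation. The curl there is ≈0.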